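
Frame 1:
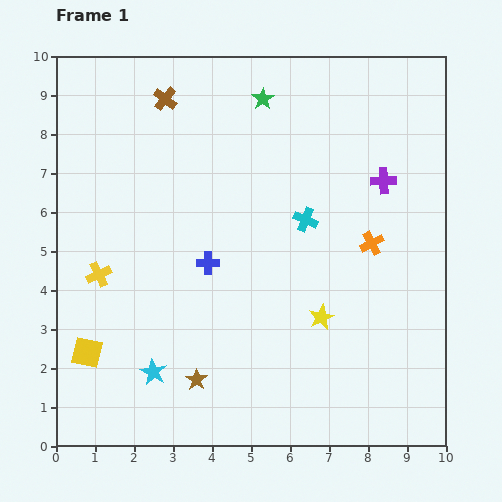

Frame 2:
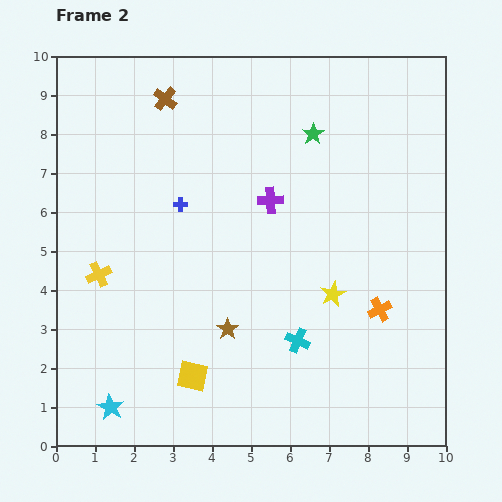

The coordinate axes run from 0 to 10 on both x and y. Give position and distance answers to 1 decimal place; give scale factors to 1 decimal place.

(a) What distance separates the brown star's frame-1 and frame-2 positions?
1.5

The brown star moved from (3.6, 1.7) to (4.4, 3.0), a distance of √(0.8² + 1.3²) ≈ 1.5.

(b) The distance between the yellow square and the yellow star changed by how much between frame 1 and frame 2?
-1.9

Distance in frame 1: 6.1. Distance in frame 2: 4.2.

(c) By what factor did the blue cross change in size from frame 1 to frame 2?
0.6×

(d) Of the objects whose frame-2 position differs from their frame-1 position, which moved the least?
the yellow star

(moved 0.7)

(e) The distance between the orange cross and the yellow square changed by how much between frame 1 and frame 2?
-2.7

Distance in frame 1: 7.8. Distance in frame 2: 5.1.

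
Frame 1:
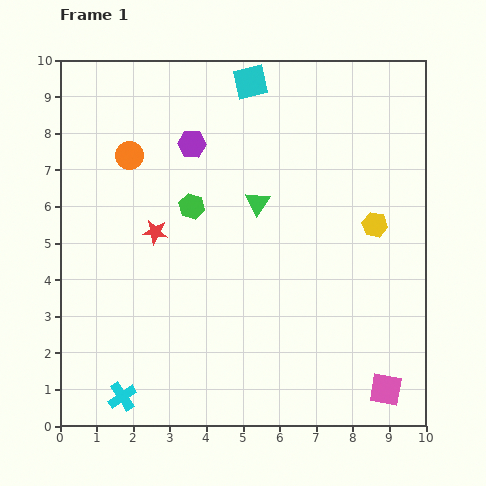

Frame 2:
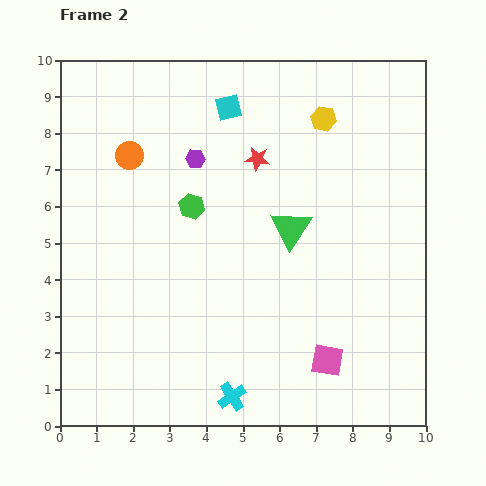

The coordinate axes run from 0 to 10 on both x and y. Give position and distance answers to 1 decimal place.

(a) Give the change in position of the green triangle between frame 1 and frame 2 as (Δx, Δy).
(0.9, -0.7)

The green triangle was at (5.4, 6.1) in frame 1 and (6.3, 5.4) in frame 2.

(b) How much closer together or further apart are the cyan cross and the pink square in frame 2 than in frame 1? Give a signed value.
-4.4

Distance in frame 1: 7.2. Distance in frame 2: 2.8.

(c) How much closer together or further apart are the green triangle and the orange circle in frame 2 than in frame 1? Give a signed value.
+1.1

Distance in frame 1: 3.7. Distance in frame 2: 4.8.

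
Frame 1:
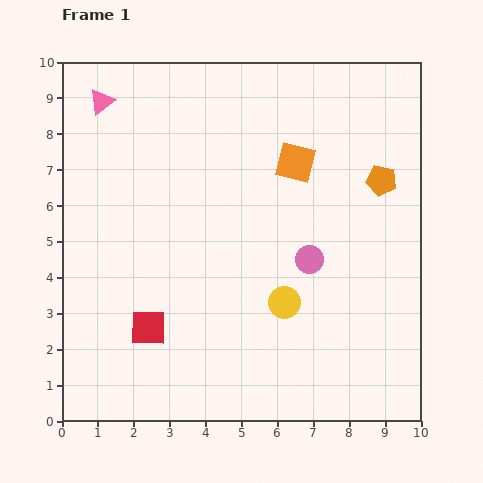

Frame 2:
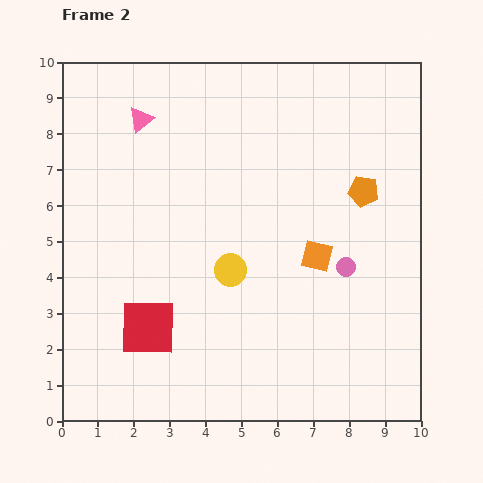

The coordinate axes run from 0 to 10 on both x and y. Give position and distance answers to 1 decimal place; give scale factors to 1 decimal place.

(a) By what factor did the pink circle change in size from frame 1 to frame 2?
0.7×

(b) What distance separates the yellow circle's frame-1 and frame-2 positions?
1.7

The yellow circle moved from (6.2, 3.3) to (4.7, 4.2), a distance of √(1.5² + 0.9²) ≈ 1.7.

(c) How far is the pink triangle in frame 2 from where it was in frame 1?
1.2

The pink triangle moved from (1.1, 8.9) to (2.2, 8.4), a distance of √(1.1² + 0.5²) ≈ 1.2.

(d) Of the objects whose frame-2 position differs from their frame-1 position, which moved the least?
the orange pentagon

(moved 0.6)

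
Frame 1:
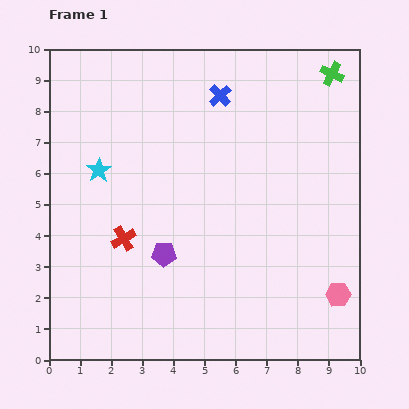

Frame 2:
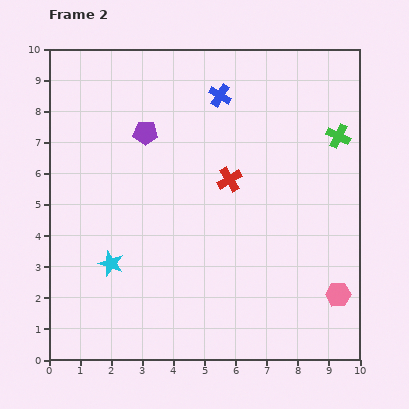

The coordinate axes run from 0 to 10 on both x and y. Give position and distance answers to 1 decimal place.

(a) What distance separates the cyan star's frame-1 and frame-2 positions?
3.0

The cyan star moved from (1.6, 6.1) to (2.0, 3.1), a distance of √(0.4² + 3.0²) ≈ 3.0.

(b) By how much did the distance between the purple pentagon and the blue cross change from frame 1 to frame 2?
-2.7

Distance in frame 1: 5.4. Distance in frame 2: 2.7.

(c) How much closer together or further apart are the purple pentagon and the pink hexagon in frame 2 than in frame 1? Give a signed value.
+2.4

Distance in frame 1: 5.7. Distance in frame 2: 8.1.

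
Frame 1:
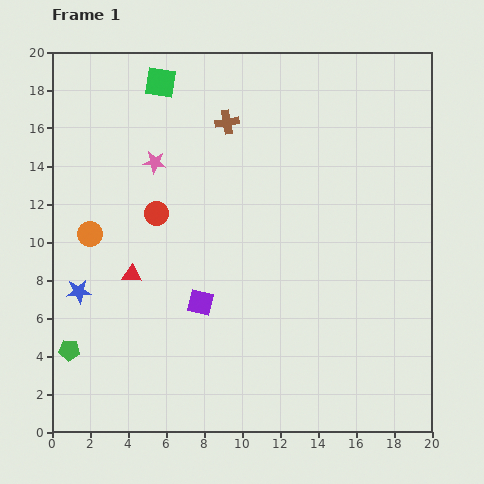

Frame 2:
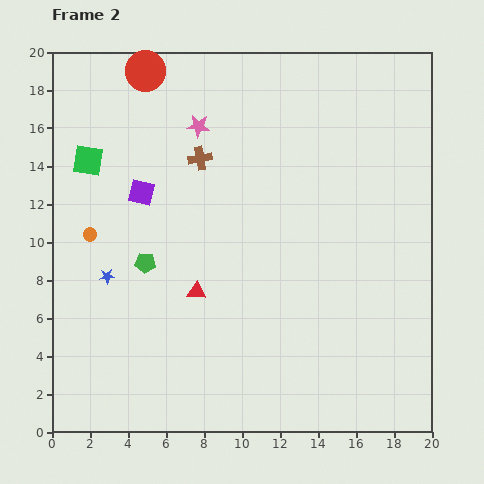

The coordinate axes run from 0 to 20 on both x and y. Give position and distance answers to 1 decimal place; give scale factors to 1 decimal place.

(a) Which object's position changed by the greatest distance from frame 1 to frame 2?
the red circle

(moved 7.5; next 6.6)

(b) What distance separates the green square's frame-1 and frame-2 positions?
5.6

The green square moved from (5.7, 18.4) to (1.9, 14.3), a distance of √(3.8² + 4.1²) ≈ 5.6.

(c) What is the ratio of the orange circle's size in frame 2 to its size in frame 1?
0.6×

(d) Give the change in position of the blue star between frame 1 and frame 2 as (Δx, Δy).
(1.5, 0.8)

The blue star was at (1.4, 7.4) in frame 1 and (2.9, 8.2) in frame 2.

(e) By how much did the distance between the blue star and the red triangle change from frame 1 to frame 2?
+1.9

Distance in frame 1: 2.9. Distance in frame 2: 4.8.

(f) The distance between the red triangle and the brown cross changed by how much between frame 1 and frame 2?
-2.4

Distance in frame 1: 9.4. Distance in frame 2: 7.0.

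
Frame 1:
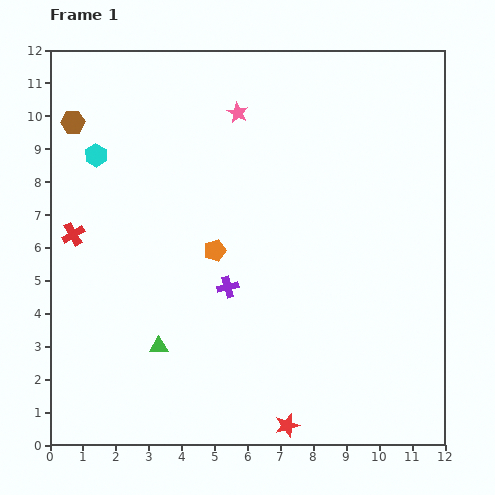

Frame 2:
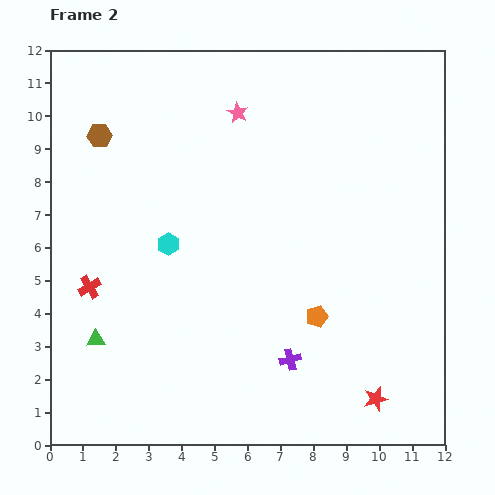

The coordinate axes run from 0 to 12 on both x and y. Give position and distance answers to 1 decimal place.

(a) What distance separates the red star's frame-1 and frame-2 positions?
2.8

The red star moved from (7.2, 0.6) to (9.9, 1.4), a distance of √(2.7² + 0.8²) ≈ 2.8.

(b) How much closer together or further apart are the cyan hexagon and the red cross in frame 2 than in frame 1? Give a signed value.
+0.2

Distance in frame 1: 2.5. Distance in frame 2: 2.7.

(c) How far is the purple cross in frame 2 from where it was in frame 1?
2.9

The purple cross moved from (5.4, 4.8) to (7.3, 2.6), a distance of √(1.9² + 2.2²) ≈ 2.9.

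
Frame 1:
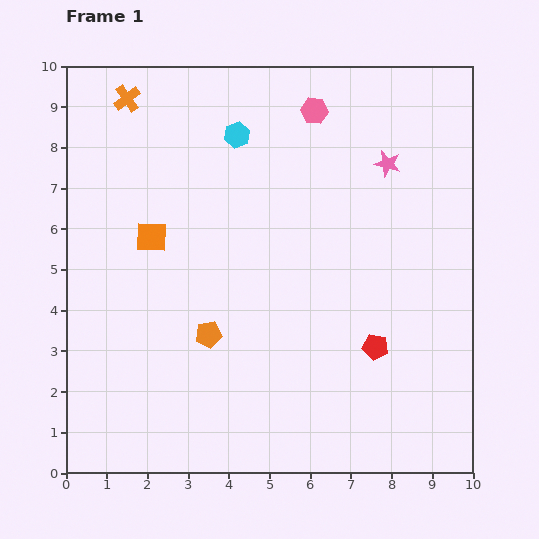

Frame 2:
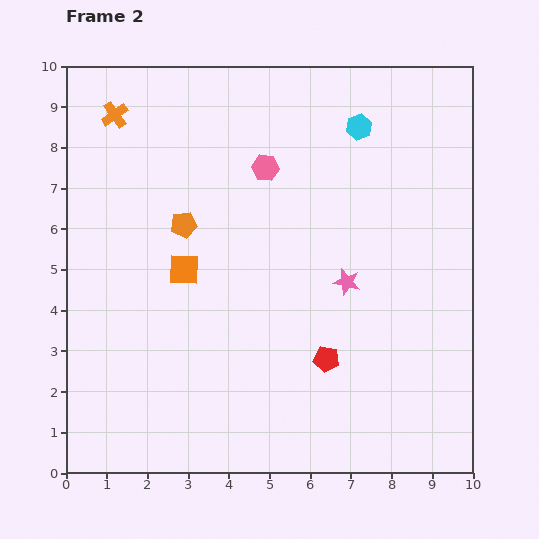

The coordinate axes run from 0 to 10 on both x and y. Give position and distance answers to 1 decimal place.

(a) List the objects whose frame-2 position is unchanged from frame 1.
none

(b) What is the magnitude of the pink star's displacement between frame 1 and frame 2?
3.1

The pink star moved from (7.9, 7.6) to (6.9, 4.7), a distance of √(1.0² + 2.9²) ≈ 3.1.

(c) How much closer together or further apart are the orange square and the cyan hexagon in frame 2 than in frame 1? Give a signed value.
+2.2

Distance in frame 1: 3.3. Distance in frame 2: 5.5.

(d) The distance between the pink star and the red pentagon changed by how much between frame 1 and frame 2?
-2.5

Distance in frame 1: 4.5. Distance in frame 2: 2.0.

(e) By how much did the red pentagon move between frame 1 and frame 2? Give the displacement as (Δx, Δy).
(-1.2, -0.3)

The red pentagon was at (7.6, 3.1) in frame 1 and (6.4, 2.8) in frame 2.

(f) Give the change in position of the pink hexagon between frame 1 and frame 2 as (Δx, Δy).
(-1.2, -1.4)

The pink hexagon was at (6.1, 8.9) in frame 1 and (4.9, 7.5) in frame 2.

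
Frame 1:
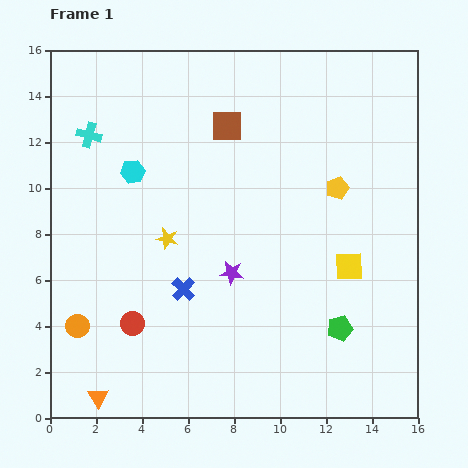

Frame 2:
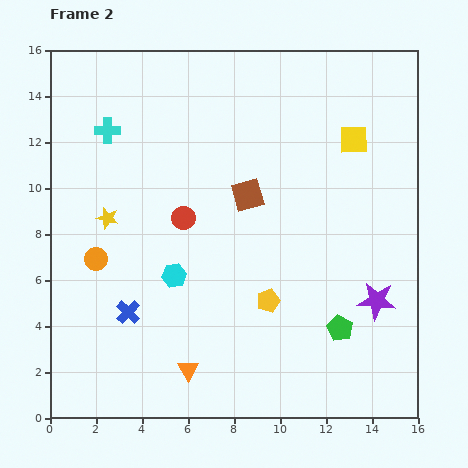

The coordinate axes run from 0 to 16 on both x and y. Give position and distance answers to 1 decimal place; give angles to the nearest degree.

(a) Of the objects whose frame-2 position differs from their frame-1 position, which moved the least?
the cyan cross

(moved 0.8)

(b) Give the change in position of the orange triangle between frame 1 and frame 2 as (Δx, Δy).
(3.9, 1.2)

The orange triangle was at (2.1, 0.9) in frame 1 and (6.0, 2.1) in frame 2.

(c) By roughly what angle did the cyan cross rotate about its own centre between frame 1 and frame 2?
15° counter-clockwise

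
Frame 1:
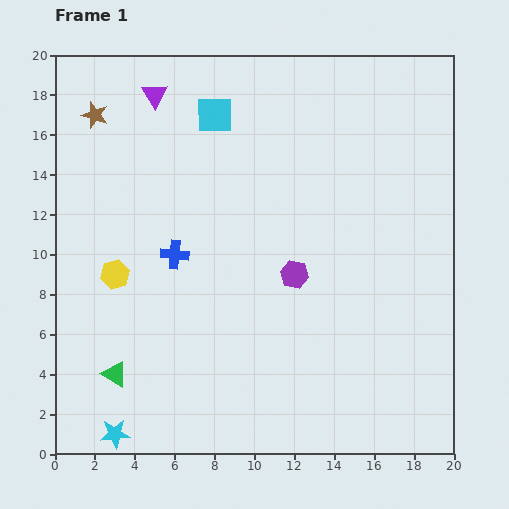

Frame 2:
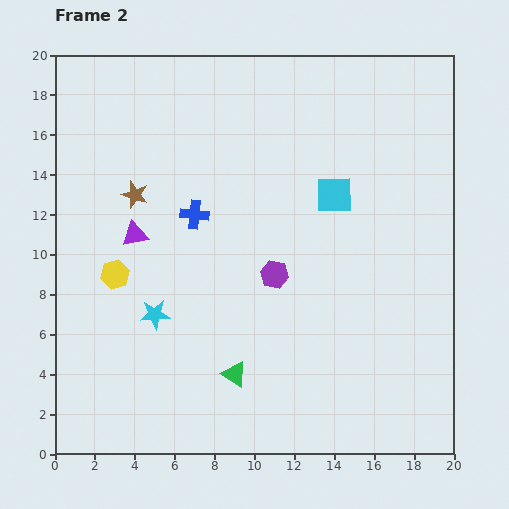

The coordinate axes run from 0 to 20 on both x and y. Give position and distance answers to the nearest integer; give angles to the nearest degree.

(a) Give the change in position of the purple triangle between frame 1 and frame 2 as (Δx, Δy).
(-1, -7)

The purple triangle was at (5, 18) in frame 1 and (4, 11) in frame 2.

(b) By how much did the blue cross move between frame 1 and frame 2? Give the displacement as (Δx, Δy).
(1, 2)

The blue cross was at (6, 10) in frame 1 and (7, 12) in frame 2.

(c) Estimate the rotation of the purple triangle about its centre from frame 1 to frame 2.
52° clockwise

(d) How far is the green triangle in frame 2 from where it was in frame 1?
6

The green triangle moved from (3, 4) to (9, 4), a distance of √(6² + 0²) ≈ 6.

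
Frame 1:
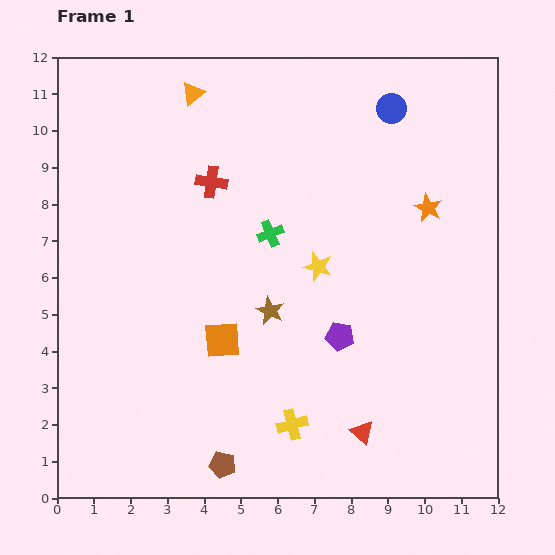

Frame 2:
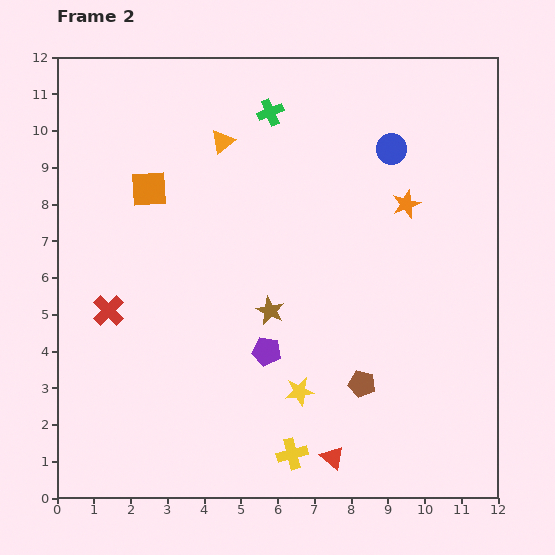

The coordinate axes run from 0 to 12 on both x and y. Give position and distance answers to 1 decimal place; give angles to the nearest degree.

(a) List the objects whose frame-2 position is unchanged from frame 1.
the brown star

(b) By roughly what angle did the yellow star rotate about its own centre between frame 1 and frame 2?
27° counter-clockwise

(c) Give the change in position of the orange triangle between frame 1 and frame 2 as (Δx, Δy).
(0.8, -1.3)

The orange triangle was at (3.7, 11.0) in frame 1 and (4.5, 9.7) in frame 2.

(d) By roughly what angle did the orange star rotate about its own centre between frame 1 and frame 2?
25° clockwise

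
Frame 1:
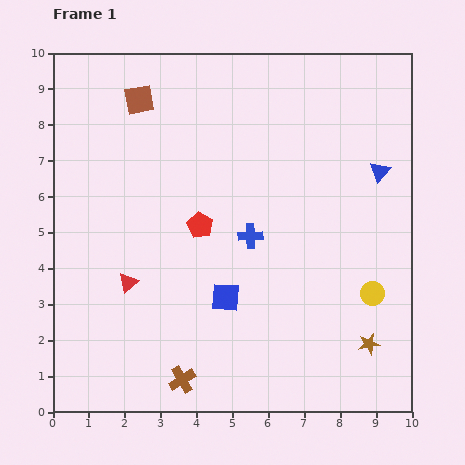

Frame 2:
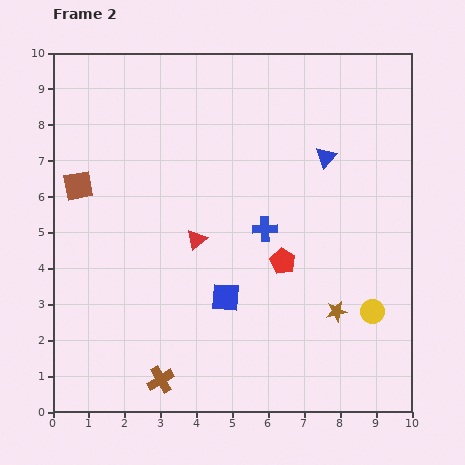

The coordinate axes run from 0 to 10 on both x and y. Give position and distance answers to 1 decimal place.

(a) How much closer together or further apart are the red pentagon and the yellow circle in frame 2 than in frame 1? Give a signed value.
-2.3

Distance in frame 1: 5.2. Distance in frame 2: 2.9.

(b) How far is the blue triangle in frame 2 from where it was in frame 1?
1.6

The blue triangle moved from (9.1, 6.7) to (7.6, 7.1), a distance of √(1.5² + 0.4²) ≈ 1.6.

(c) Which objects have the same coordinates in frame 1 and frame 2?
the blue square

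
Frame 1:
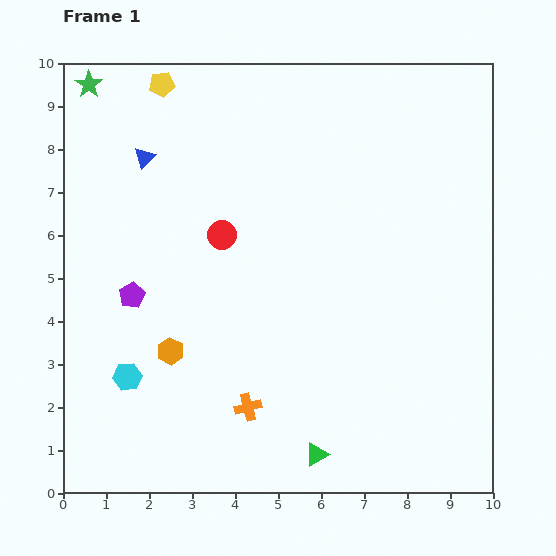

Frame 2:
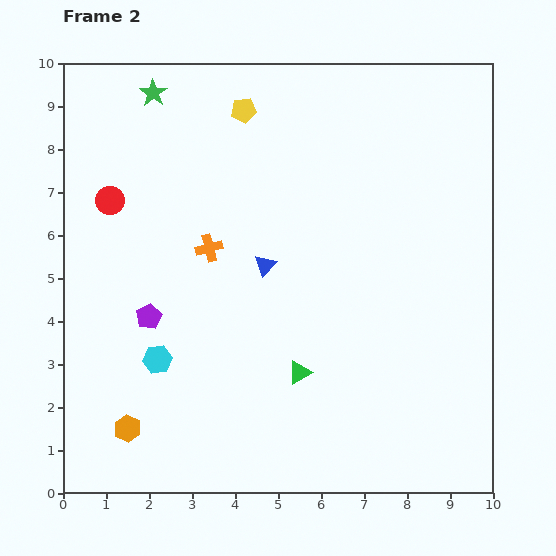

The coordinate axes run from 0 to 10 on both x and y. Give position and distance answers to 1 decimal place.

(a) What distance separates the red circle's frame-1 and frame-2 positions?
2.7

The red circle moved from (3.7, 6.0) to (1.1, 6.8), a distance of √(2.6² + 0.8²) ≈ 2.7.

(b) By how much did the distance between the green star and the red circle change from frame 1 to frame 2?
-2.0

Distance in frame 1: 4.7. Distance in frame 2: 2.7.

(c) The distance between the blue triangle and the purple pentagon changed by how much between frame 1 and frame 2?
-0.2

Distance in frame 1: 3.2. Distance in frame 2: 3.0.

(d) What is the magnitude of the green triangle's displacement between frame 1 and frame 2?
1.9

The green triangle moved from (5.9, 0.9) to (5.5, 2.8), a distance of √(0.4² + 1.9²) ≈ 1.9.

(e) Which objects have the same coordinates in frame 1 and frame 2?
none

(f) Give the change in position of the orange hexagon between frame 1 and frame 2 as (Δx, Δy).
(-1.0, -1.8)

The orange hexagon was at (2.5, 3.3) in frame 1 and (1.5, 1.5) in frame 2.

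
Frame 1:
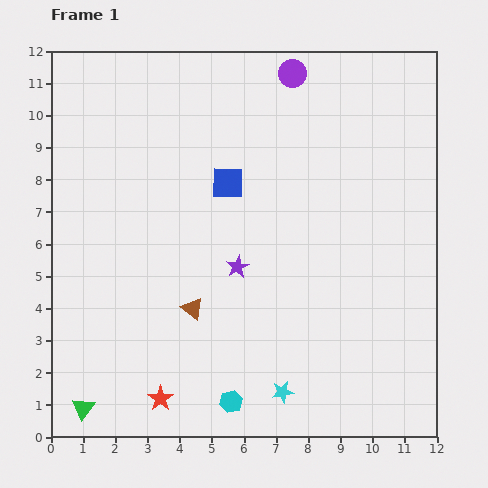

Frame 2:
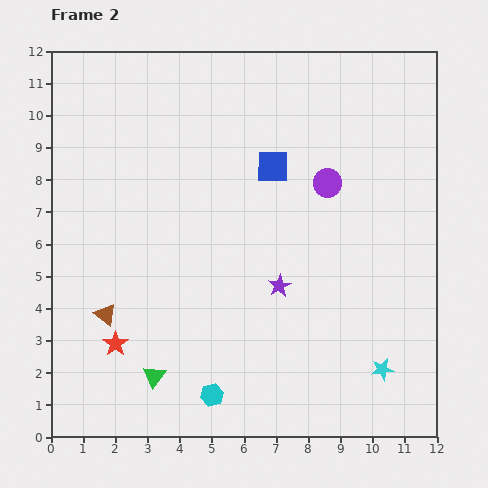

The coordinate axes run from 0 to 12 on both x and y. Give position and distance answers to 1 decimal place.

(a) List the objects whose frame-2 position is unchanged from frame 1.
none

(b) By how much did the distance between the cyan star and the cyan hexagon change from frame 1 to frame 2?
+3.8

Distance in frame 1: 1.6. Distance in frame 2: 5.4.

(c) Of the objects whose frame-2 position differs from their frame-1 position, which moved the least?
the cyan hexagon

(moved 0.6)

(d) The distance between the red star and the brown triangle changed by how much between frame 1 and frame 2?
-2.1

Distance in frame 1: 3.0. Distance in frame 2: 0.9.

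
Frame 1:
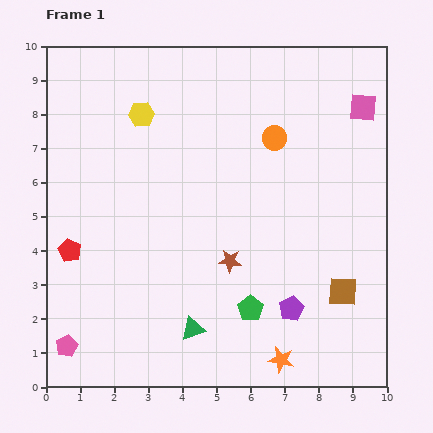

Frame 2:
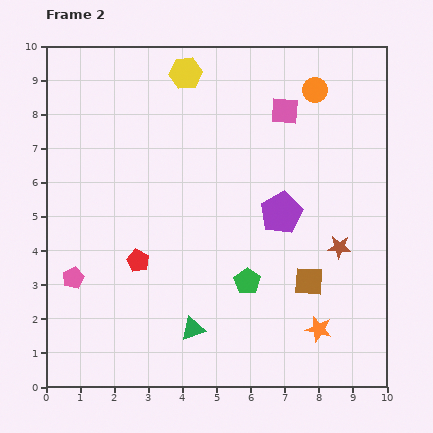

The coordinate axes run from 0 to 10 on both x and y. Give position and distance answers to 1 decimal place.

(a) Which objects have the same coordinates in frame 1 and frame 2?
the green triangle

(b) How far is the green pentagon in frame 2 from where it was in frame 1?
0.8

The green pentagon moved from (6.0, 2.3) to (5.9, 3.1), a distance of √(0.1² + 0.8²) ≈ 0.8.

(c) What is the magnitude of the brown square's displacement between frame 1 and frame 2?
1.0

The brown square moved from (8.7, 2.8) to (7.7, 3.1), a distance of √(1.0² + 0.3²) ≈ 1.0.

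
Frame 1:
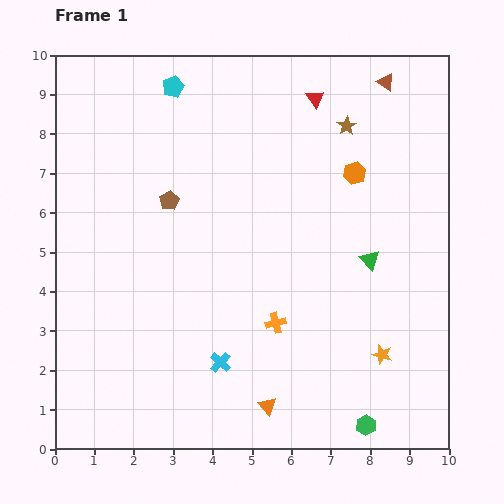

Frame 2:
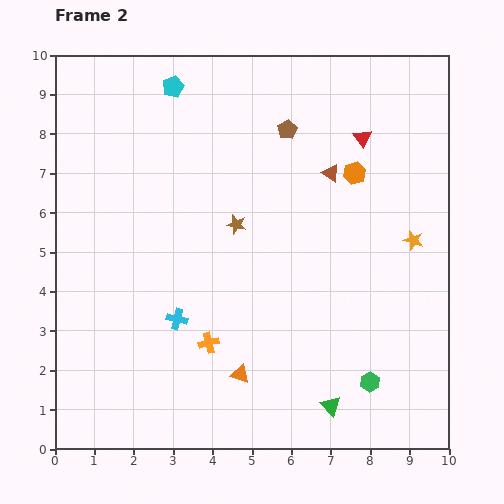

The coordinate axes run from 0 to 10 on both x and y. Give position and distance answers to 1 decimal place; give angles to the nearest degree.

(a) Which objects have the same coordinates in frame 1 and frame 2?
the orange hexagon, the cyan pentagon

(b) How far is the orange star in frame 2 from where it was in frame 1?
3.0

The orange star moved from (8.3, 2.4) to (9.1, 5.3), a distance of √(0.8² + 2.9²) ≈ 3.0.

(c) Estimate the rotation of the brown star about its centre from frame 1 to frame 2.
26° counter-clockwise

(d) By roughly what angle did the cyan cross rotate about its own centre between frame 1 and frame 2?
28° counter-clockwise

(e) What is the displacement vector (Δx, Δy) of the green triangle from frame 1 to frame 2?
(-1.0, -3.7)

The green triangle was at (8.0, 4.8) in frame 1 and (7.0, 1.1) in frame 2.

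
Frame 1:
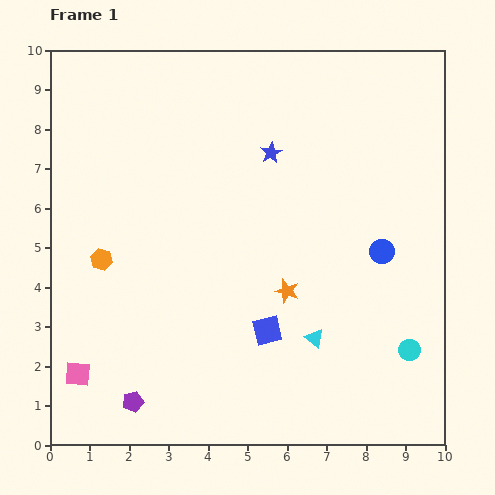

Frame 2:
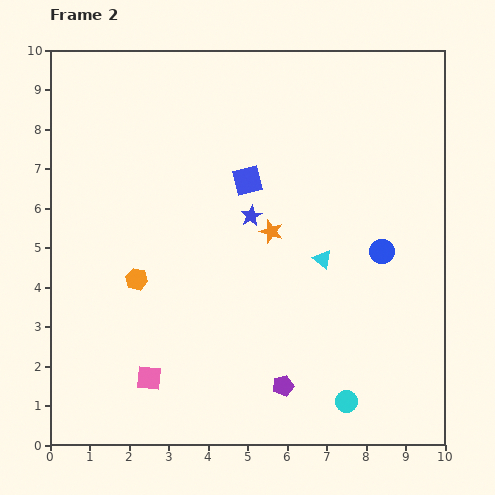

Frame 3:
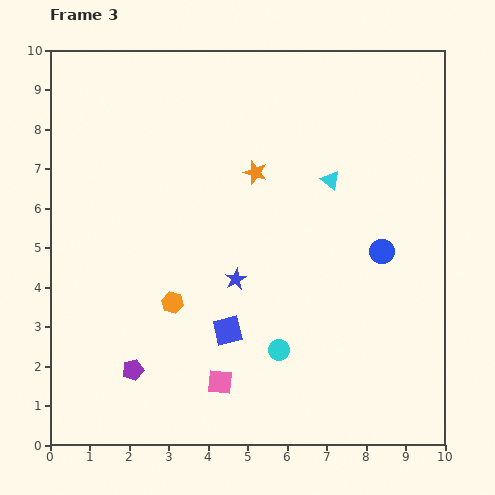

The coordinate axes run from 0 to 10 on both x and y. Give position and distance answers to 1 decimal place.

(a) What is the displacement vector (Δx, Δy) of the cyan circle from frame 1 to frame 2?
(-1.6, -1.3)

The cyan circle was at (9.1, 2.4) in frame 1 and (7.5, 1.1) in frame 2.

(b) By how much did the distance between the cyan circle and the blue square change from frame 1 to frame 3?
-2.2

Distance in frame 1: 3.6. Distance in frame 3: 1.4.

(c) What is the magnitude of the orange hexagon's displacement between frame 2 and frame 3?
1.1

The orange hexagon moved from (2.2, 4.2) to (3.1, 3.6), a distance of √(0.9² + 0.6²) ≈ 1.1.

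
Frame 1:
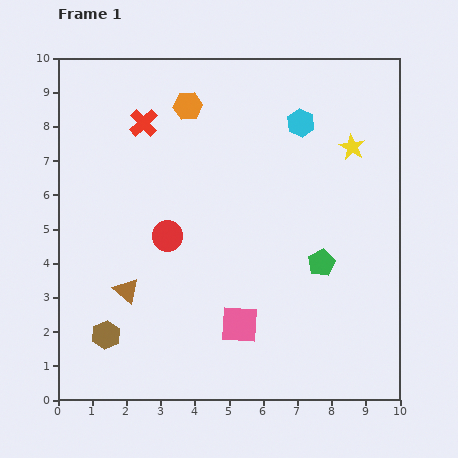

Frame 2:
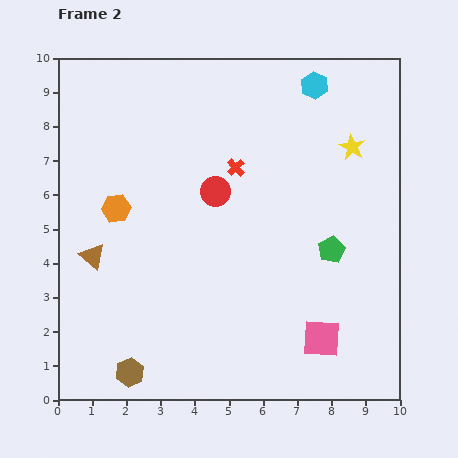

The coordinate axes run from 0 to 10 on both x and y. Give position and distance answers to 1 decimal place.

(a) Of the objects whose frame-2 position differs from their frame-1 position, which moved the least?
the green pentagon

(moved 0.5)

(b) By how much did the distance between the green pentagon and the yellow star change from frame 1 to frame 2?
-0.4

Distance in frame 1: 3.5. Distance in frame 2: 3.1.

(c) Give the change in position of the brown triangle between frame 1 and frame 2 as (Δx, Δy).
(-1.0, 1.0)

The brown triangle was at (2.0, 3.2) in frame 1 and (1.0, 4.2) in frame 2.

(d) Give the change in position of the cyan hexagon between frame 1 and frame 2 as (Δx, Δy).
(0.4, 1.1)

The cyan hexagon was at (7.1, 8.1) in frame 1 and (7.5, 9.2) in frame 2.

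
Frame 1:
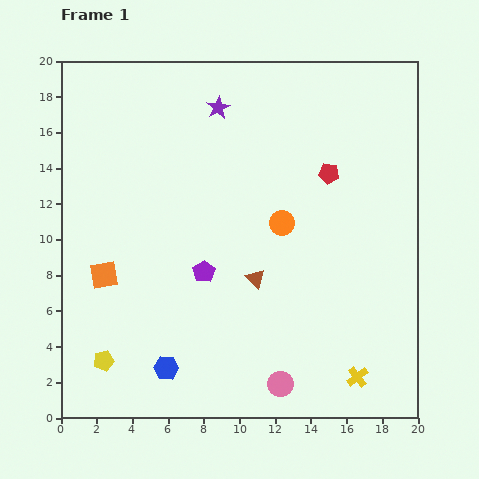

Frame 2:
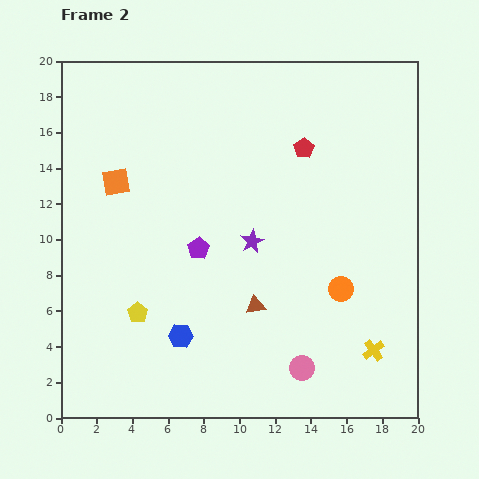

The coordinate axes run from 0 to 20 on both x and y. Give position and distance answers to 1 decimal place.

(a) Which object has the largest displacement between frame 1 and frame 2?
the purple star

(moved 7.7; next 5.2)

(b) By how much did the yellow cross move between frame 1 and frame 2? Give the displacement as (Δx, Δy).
(0.9, 1.5)

The yellow cross was at (16.6, 2.3) in frame 1 and (17.5, 3.8) in frame 2.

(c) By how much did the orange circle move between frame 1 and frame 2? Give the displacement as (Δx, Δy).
(3.3, -3.7)

The orange circle was at (12.4, 10.9) in frame 1 and (15.7, 7.2) in frame 2.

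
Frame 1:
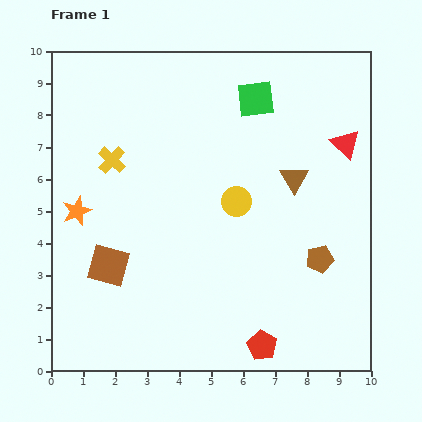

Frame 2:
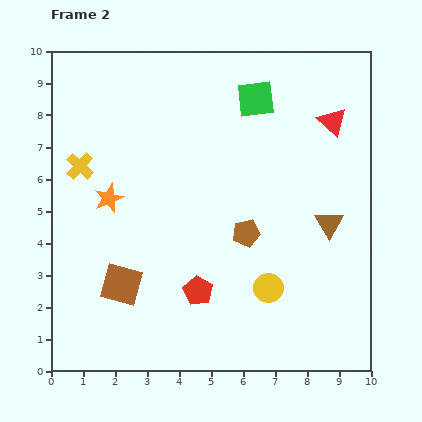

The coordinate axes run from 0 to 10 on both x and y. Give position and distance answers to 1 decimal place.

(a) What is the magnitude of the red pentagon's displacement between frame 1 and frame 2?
2.6

The red pentagon moved from (6.6, 0.8) to (4.6, 2.5), a distance of √(2.0² + 1.7²) ≈ 2.6.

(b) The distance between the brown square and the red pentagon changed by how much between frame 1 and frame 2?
-3.0

Distance in frame 1: 5.4. Distance in frame 2: 2.4.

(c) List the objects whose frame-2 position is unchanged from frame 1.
the green square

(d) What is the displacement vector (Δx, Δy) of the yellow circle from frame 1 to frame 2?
(1.0, -2.7)

The yellow circle was at (5.8, 5.3) in frame 1 and (6.8, 2.6) in frame 2.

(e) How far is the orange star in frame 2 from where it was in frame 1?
1.1

The orange star moved from (0.8, 5.0) to (1.8, 5.4), a distance of √(1.0² + 0.4²) ≈ 1.1.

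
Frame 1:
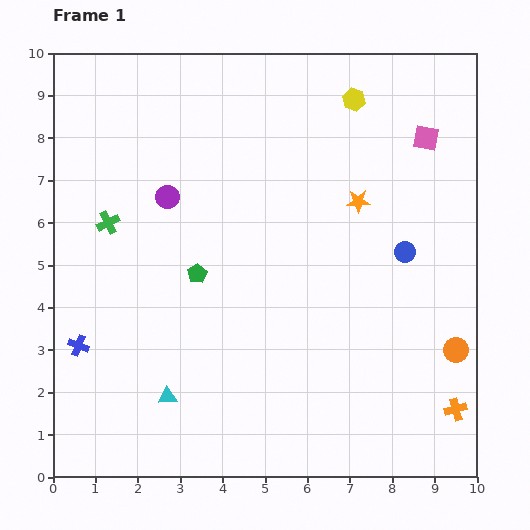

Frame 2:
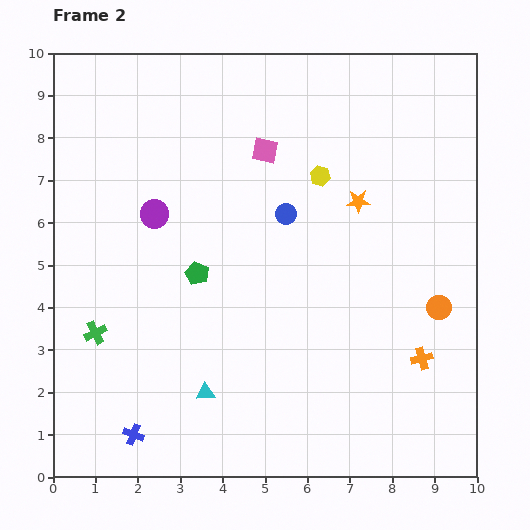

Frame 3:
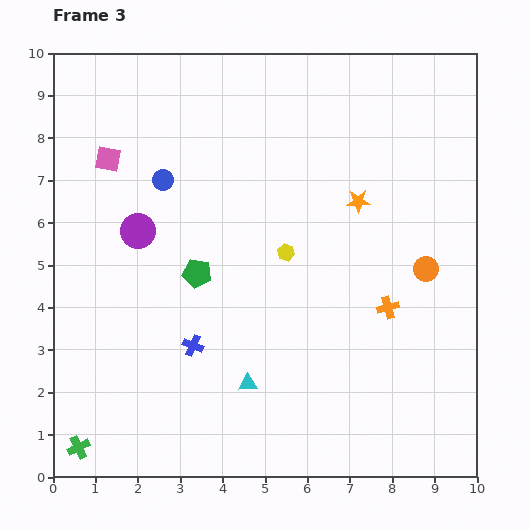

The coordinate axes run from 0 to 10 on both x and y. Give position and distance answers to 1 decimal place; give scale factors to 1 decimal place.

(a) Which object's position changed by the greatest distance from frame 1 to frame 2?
the pink square

(moved 3.8; next 2.9)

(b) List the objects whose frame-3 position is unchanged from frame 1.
the orange star, the green pentagon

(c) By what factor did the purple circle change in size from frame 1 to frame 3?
1.5×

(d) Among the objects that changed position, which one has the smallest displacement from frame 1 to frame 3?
the purple circle

(moved 1.1)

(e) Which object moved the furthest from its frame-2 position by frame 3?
the pink square

(moved 3.7; next 3.0)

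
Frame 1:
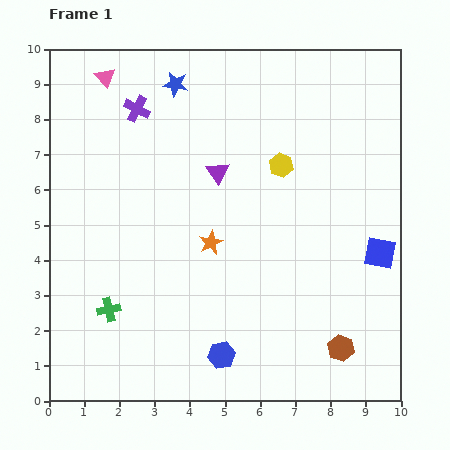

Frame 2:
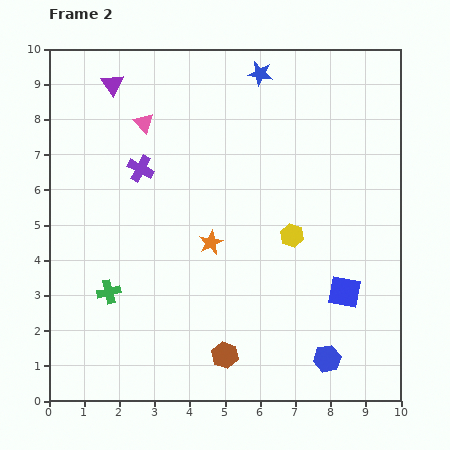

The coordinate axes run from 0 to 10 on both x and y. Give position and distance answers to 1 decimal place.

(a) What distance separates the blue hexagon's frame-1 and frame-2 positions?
3.0

The blue hexagon moved from (4.9, 1.3) to (7.9, 1.2), a distance of √(3.0² + 0.1²) ≈ 3.0.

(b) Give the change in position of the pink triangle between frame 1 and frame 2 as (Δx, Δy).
(1.1, -1.3)

The pink triangle was at (1.6, 9.2) in frame 1 and (2.7, 7.9) in frame 2.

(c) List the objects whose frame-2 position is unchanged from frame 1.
the orange star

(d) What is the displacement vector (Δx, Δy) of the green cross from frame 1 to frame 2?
(0.0, 0.5)

The green cross was at (1.7, 2.6) in frame 1 and (1.7, 3.1) in frame 2.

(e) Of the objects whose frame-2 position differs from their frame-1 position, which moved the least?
the green cross

(moved 0.5)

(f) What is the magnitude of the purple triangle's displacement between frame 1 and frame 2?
3.9

The purple triangle moved from (4.8, 6.5) to (1.8, 9.0), a distance of √(3.0² + 2.5²) ≈ 3.9.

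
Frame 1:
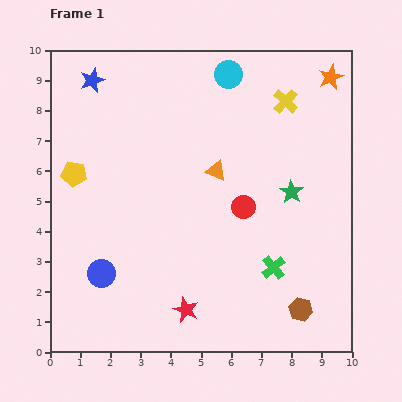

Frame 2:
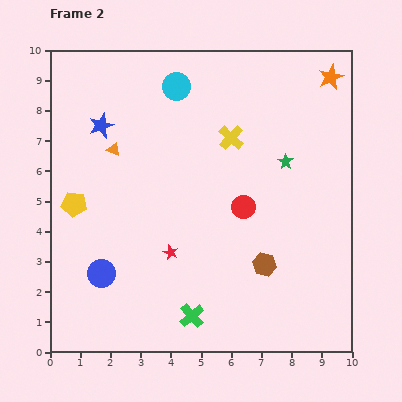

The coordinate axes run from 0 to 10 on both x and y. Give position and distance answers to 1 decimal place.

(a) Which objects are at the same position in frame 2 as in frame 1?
the blue circle, the orange star, the red circle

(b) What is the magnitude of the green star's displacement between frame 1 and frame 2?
1.0

The green star moved from (8.0, 5.3) to (7.8, 6.3), a distance of √(0.2² + 1.0²) ≈ 1.0.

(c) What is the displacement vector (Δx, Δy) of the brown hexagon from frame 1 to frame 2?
(-1.2, 1.5)

The brown hexagon was at (8.3, 1.4) in frame 1 and (7.1, 2.9) in frame 2.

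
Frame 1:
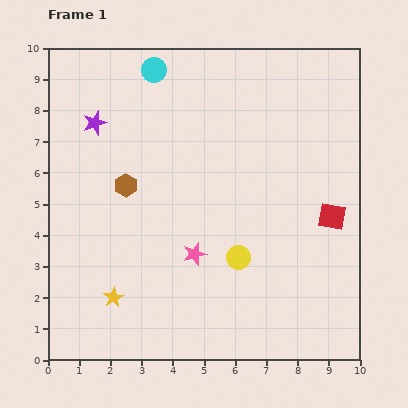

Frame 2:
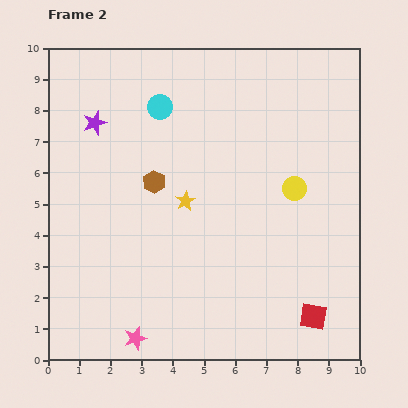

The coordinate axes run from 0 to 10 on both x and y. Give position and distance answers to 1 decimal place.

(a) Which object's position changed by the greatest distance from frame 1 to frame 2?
the yellow star

(moved 3.9; next 3.3)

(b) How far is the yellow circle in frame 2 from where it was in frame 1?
2.8

The yellow circle moved from (6.1, 3.3) to (7.9, 5.5), a distance of √(1.8² + 2.2²) ≈ 2.8.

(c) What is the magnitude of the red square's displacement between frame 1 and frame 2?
3.3

The red square moved from (9.1, 4.6) to (8.5, 1.4), a distance of √(0.6² + 3.2²) ≈ 3.3.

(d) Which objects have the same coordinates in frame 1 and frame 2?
the purple star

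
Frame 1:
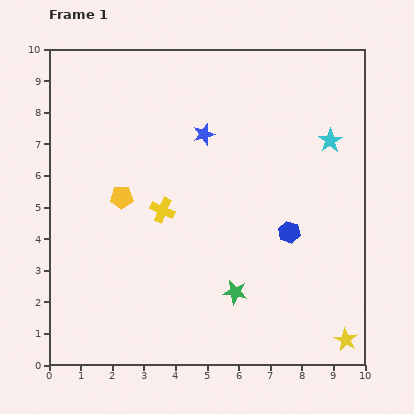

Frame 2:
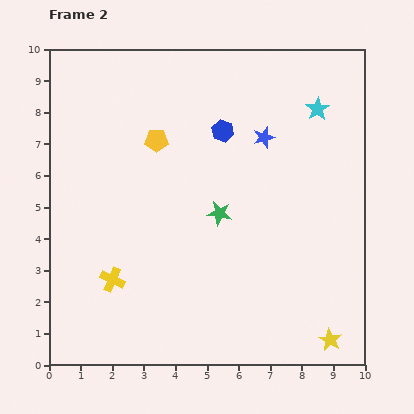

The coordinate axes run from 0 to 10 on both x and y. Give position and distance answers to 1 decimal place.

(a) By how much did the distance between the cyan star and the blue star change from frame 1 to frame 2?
-2.1

Distance in frame 1: 4.0. Distance in frame 2: 1.9.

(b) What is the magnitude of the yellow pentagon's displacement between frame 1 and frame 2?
2.1

The yellow pentagon moved from (2.3, 5.3) to (3.4, 7.1), a distance of √(1.1² + 1.8²) ≈ 2.1.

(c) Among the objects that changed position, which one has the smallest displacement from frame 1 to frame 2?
the yellow star

(moved 0.5)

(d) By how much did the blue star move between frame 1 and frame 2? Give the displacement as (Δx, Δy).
(1.9, -0.1)

The blue star was at (4.9, 7.3) in frame 1 and (6.8, 7.2) in frame 2.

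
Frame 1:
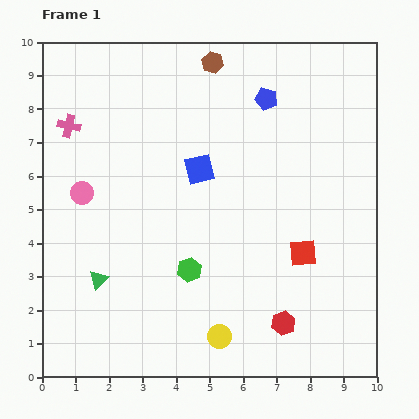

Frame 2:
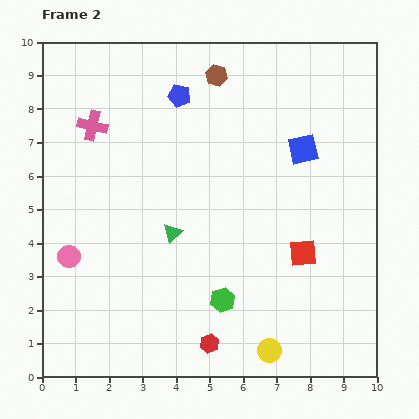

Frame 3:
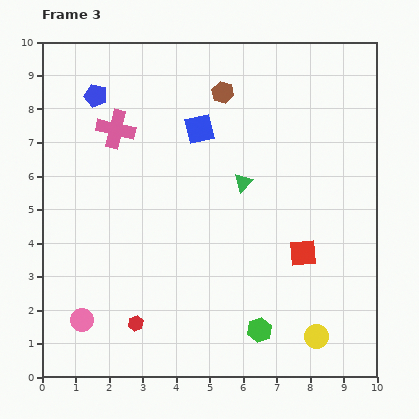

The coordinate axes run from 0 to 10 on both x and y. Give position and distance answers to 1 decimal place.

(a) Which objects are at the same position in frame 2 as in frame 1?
the red square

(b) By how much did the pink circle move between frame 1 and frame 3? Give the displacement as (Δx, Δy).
(0.0, -3.8)

The pink circle was at (1.2, 5.5) in frame 1 and (1.2, 1.7) in frame 3.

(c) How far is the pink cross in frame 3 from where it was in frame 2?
0.7

The pink cross moved from (1.5, 7.5) to (2.2, 7.4), a distance of √(0.7² + 0.1²) ≈ 0.7.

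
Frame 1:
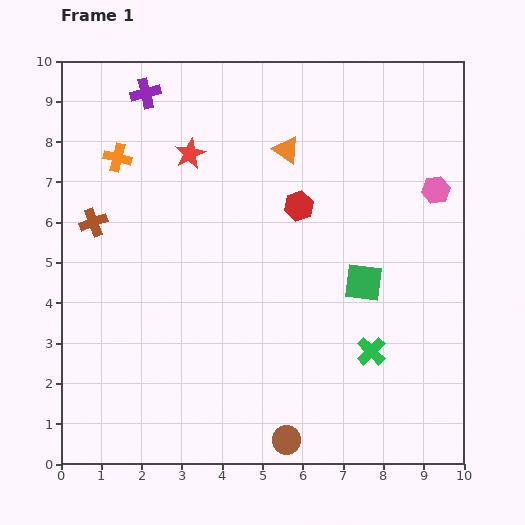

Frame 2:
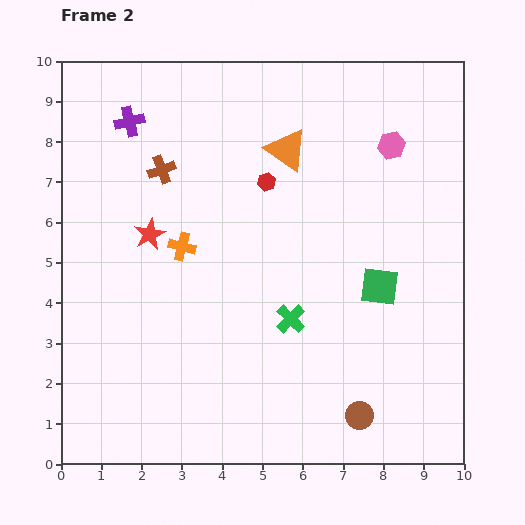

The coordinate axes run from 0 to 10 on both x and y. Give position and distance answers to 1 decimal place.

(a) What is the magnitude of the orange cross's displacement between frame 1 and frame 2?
2.7

The orange cross moved from (1.4, 7.6) to (3.0, 5.4), a distance of √(1.6² + 2.2²) ≈ 2.7.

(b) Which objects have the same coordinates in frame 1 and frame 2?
the orange triangle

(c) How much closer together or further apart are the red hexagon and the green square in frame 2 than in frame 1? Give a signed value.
+1.3

Distance in frame 1: 2.5. Distance in frame 2: 3.8.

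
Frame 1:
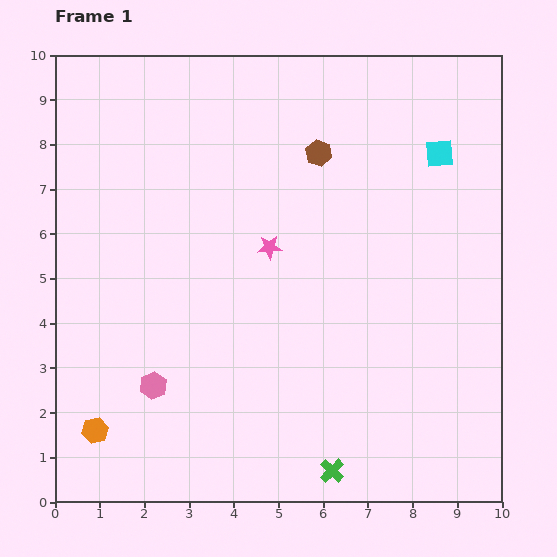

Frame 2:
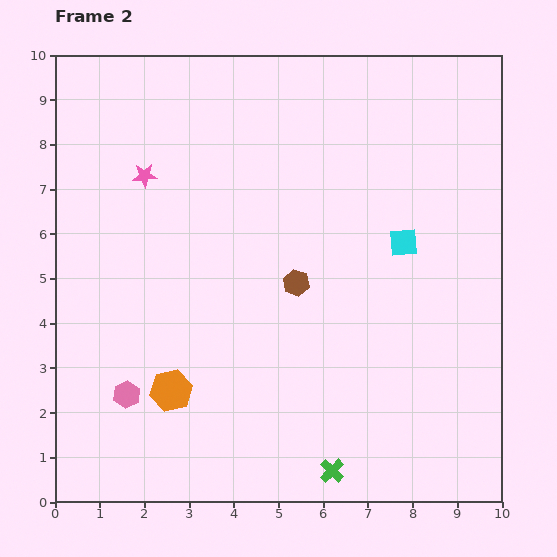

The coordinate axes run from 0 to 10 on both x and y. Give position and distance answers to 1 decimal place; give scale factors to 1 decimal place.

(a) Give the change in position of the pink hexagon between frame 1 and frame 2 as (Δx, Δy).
(-0.6, -0.2)

The pink hexagon was at (2.2, 2.6) in frame 1 and (1.6, 2.4) in frame 2.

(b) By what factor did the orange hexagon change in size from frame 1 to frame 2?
1.6×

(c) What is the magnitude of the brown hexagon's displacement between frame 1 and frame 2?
2.9

The brown hexagon moved from (5.9, 7.8) to (5.4, 4.9), a distance of √(0.5² + 2.9²) ≈ 2.9.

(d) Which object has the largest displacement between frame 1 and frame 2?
the pink star

(moved 3.2; next 2.9)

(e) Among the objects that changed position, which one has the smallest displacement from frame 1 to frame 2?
the pink hexagon

(moved 0.6)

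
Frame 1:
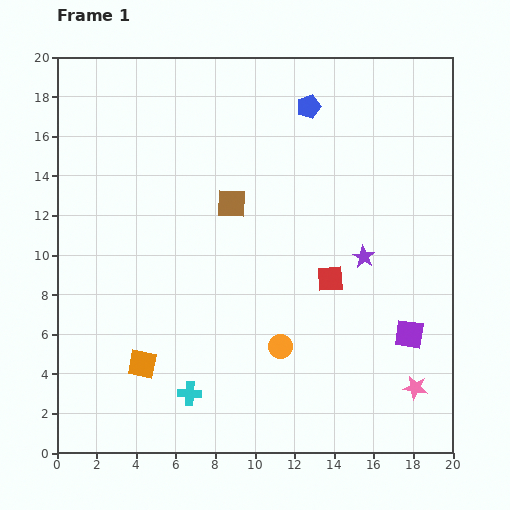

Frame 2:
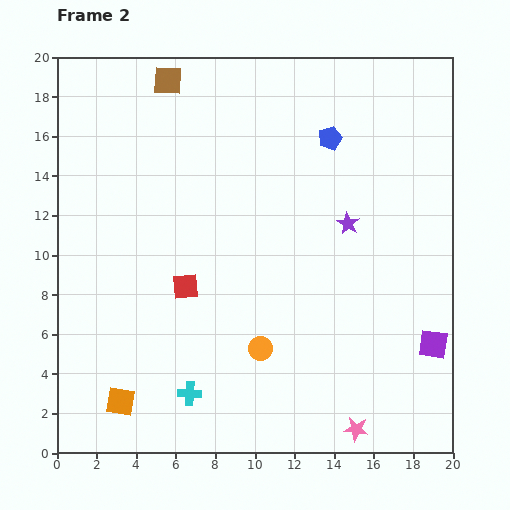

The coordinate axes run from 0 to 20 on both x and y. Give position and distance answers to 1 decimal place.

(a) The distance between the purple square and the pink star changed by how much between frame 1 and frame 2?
+3.1

Distance in frame 1: 2.7. Distance in frame 2: 5.8.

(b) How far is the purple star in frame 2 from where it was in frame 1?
1.9

The purple star moved from (15.5, 9.9) to (14.7, 11.6), a distance of √(0.8² + 1.7²) ≈ 1.9.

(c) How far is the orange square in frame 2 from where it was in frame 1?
2.2

The orange square moved from (4.3, 4.5) to (3.2, 2.6), a distance of √(1.1² + 1.9²) ≈ 2.2.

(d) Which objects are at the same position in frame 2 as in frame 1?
the cyan cross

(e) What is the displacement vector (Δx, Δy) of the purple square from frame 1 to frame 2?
(1.2, -0.5)

The purple square was at (17.8, 6.0) in frame 1 and (19.0, 5.5) in frame 2.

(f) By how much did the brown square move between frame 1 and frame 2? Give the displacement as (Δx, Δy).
(-3.2, 6.2)

The brown square was at (8.8, 12.6) in frame 1 and (5.6, 18.8) in frame 2.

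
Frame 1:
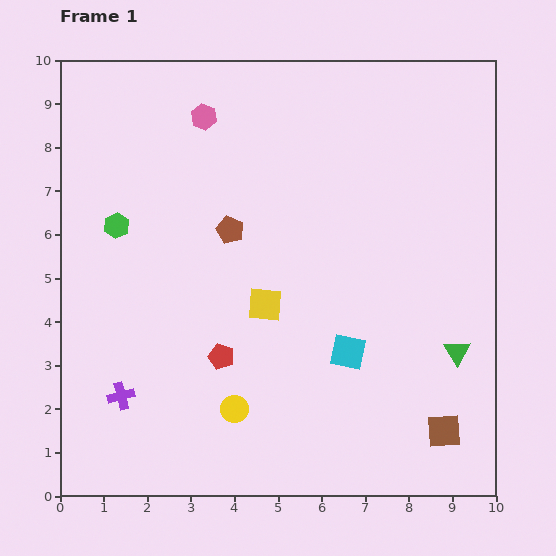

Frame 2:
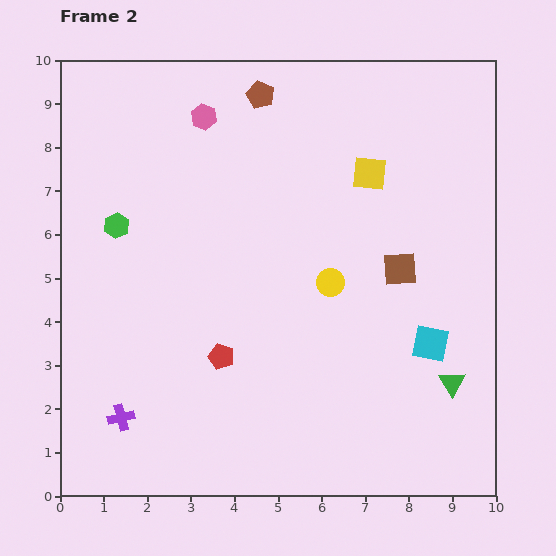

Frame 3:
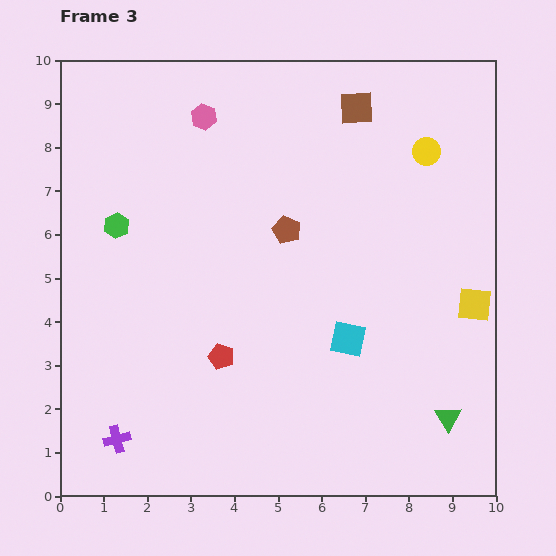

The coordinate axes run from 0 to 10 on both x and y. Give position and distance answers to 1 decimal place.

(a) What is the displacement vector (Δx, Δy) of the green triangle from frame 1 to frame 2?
(-0.1, -0.7)

The green triangle was at (9.1, 3.3) in frame 1 and (9.0, 2.6) in frame 2.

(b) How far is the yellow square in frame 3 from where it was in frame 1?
4.8

The yellow square moved from (4.7, 4.4) to (9.5, 4.4), a distance of √(4.8² + 0.0²) ≈ 4.8.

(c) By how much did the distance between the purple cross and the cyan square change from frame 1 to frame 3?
+0.5

Distance in frame 1: 5.3. Distance in frame 3: 5.8.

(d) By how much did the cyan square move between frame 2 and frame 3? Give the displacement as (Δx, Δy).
(-1.9, 0.1)

The cyan square was at (8.5, 3.5) in frame 2 and (6.6, 3.6) in frame 3.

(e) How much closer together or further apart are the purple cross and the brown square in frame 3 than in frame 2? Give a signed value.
+2.2

Distance in frame 2: 7.2. Distance in frame 3: 9.4.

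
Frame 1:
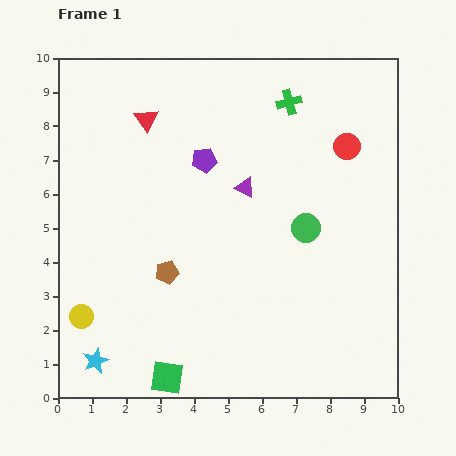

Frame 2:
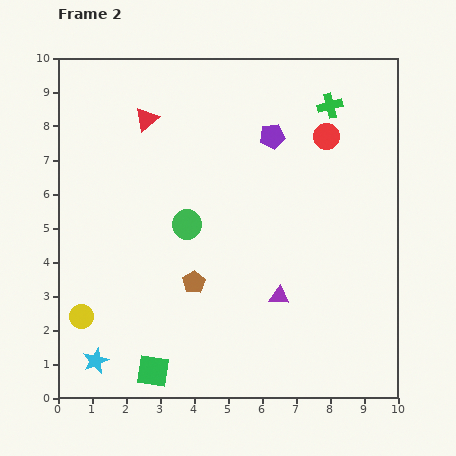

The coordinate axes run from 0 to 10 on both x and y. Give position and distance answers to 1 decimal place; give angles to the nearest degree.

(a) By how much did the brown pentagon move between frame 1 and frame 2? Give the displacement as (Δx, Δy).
(0.8, -0.3)

The brown pentagon was at (3.2, 3.7) in frame 1 and (4.0, 3.4) in frame 2.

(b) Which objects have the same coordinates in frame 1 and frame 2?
the red triangle, the yellow circle, the cyan star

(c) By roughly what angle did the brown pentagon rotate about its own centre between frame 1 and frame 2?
19° counter-clockwise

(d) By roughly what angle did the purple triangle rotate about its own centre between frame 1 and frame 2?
21° counter-clockwise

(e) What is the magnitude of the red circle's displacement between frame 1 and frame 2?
0.7

The red circle moved from (8.5, 7.4) to (7.9, 7.7), a distance of √(0.6² + 0.3²) ≈ 0.7.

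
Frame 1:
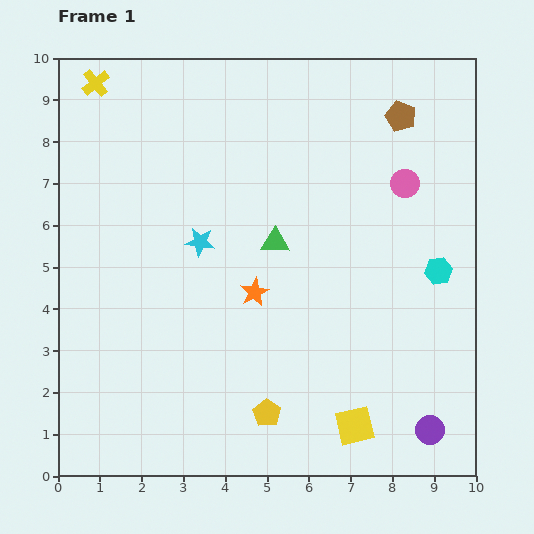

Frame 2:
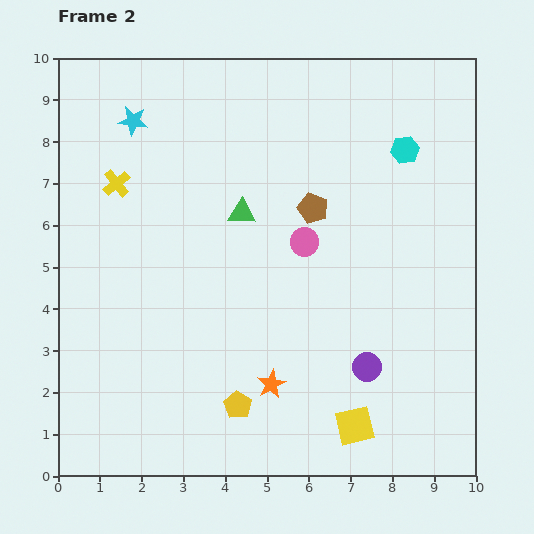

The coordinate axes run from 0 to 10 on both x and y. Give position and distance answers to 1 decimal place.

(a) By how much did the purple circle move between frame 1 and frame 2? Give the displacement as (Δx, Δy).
(-1.5, 1.5)

The purple circle was at (8.9, 1.1) in frame 1 and (7.4, 2.6) in frame 2.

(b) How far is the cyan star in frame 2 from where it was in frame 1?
3.3

The cyan star moved from (3.4, 5.6) to (1.8, 8.5), a distance of √(1.6² + 2.9²) ≈ 3.3.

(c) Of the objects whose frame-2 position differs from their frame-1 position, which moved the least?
the yellow pentagon

(moved 0.7)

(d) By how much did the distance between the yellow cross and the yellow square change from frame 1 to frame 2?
-2.2

Distance in frame 1: 10.3. Distance in frame 2: 8.1.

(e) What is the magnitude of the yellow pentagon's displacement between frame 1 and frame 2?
0.7

The yellow pentagon moved from (5.0, 1.5) to (4.3, 1.7), a distance of √(0.7² + 0.2²) ≈ 0.7.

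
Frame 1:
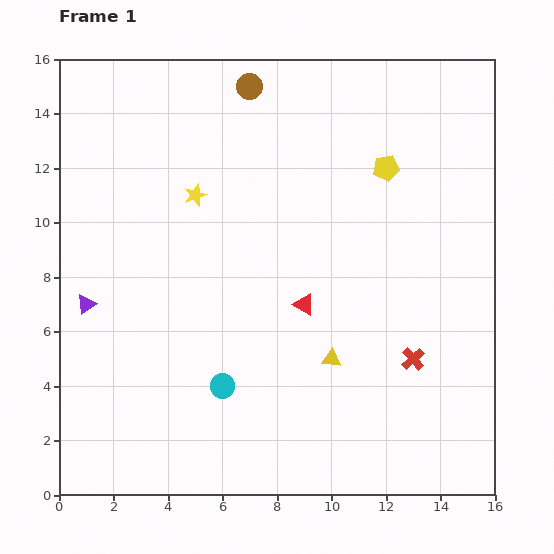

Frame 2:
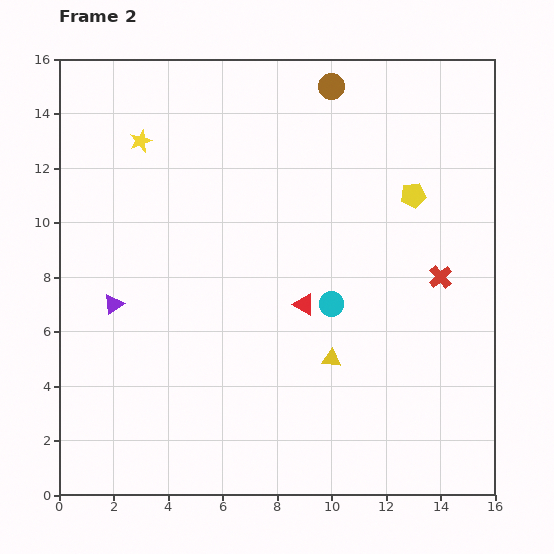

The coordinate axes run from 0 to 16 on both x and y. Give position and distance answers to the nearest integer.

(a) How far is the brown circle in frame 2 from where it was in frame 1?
3

The brown circle moved from (7, 15) to (10, 15), a distance of √(3² + 0²) ≈ 3.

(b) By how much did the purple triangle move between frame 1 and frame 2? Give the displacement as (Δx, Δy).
(1, 0)

The purple triangle was at (1, 7) in frame 1 and (2, 7) in frame 2.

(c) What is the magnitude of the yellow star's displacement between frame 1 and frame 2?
3

The yellow star moved from (5, 11) to (3, 13), a distance of √(2² + 2²) ≈ 3.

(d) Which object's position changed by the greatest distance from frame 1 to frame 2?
the cyan circle

(moved 5; next 3)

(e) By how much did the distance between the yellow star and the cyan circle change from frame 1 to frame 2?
+2

Distance in frame 1: 7. Distance in frame 2: 9.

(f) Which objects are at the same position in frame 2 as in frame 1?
the yellow triangle, the red triangle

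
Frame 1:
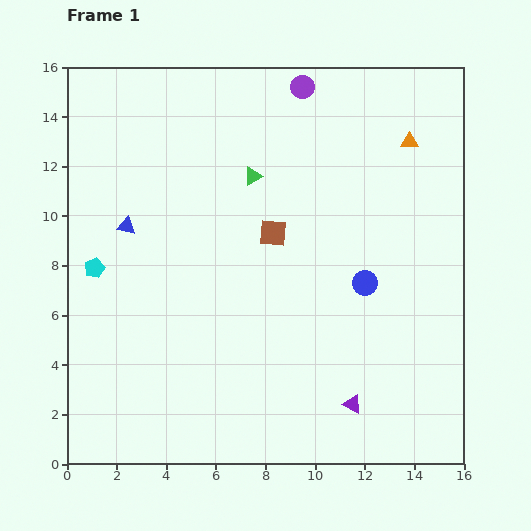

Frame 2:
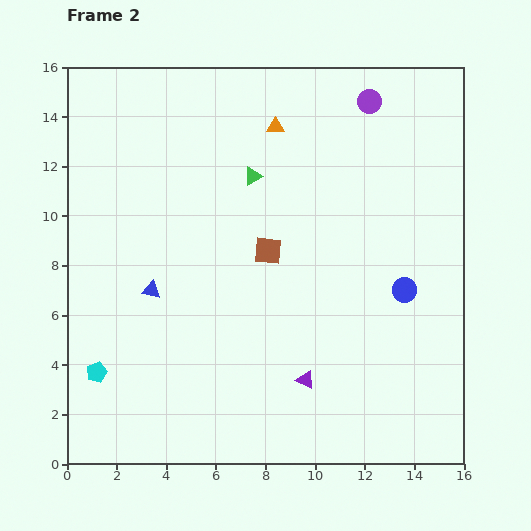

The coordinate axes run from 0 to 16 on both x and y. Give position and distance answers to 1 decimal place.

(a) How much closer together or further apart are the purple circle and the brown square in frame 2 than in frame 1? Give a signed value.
+1.3

Distance in frame 1: 6.0. Distance in frame 2: 7.3.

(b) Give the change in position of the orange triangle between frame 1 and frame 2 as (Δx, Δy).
(-5.4, 0.6)

The orange triangle was at (13.8, 13.0) in frame 1 and (8.4, 13.6) in frame 2.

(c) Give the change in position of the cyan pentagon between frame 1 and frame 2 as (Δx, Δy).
(0.1, -4.2)

The cyan pentagon was at (1.1, 7.9) in frame 1 and (1.2, 3.7) in frame 2.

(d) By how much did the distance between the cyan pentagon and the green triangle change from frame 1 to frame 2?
+2.7

Distance in frame 1: 7.4. Distance in frame 2: 10.1.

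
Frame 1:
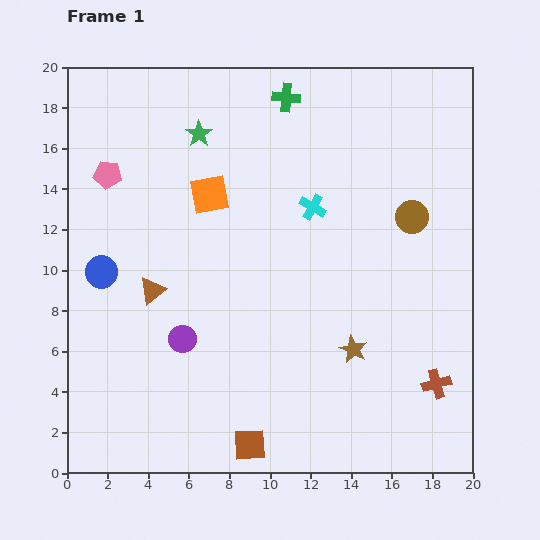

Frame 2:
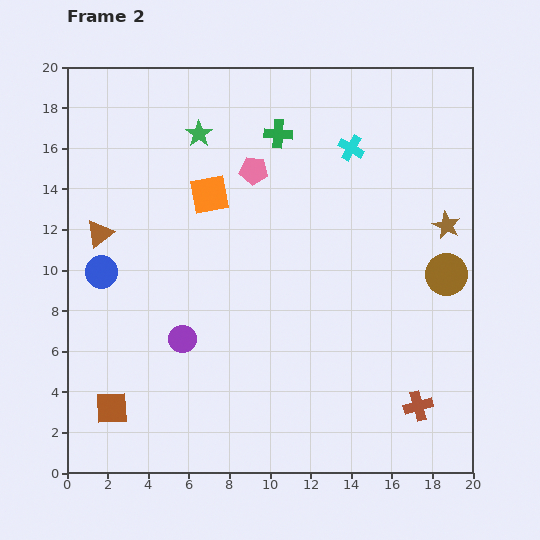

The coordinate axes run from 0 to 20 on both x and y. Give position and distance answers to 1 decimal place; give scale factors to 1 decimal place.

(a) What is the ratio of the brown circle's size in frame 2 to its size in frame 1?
1.3×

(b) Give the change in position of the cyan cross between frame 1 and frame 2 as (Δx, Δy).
(1.9, 2.9)

The cyan cross was at (12.1, 13.1) in frame 1 and (14.0, 16.0) in frame 2.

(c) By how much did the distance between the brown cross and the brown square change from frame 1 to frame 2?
+5.4

Distance in frame 1: 9.7. Distance in frame 2: 15.1.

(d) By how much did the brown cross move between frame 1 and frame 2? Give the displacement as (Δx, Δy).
(-0.9, -1.1)

The brown cross was at (18.2, 4.4) in frame 1 and (17.3, 3.3) in frame 2.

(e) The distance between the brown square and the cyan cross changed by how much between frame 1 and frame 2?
+5.3

Distance in frame 1: 12.1. Distance in frame 2: 17.4.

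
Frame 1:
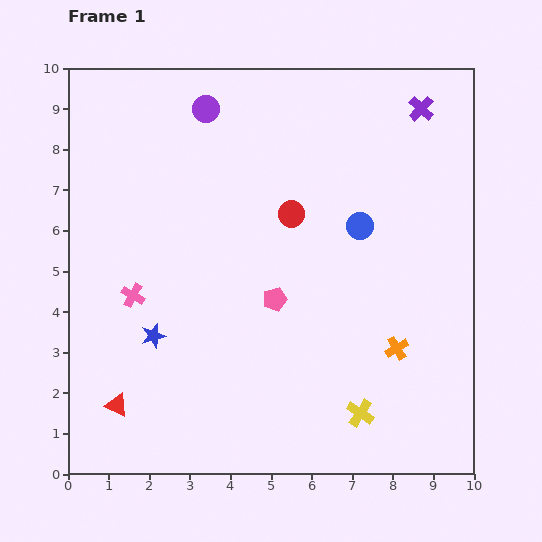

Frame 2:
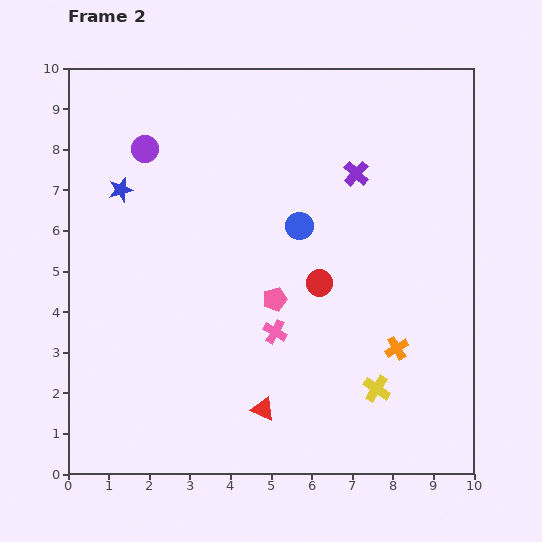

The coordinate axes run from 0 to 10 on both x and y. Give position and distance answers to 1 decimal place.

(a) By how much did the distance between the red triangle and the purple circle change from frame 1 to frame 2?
-0.6

Distance in frame 1: 7.6. Distance in frame 2: 7.0.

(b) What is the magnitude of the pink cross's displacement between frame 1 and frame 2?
3.6

The pink cross moved from (1.6, 4.4) to (5.1, 3.5), a distance of √(3.5² + 0.9²) ≈ 3.6.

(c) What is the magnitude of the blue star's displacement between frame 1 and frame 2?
3.7

The blue star moved from (2.1, 3.4) to (1.3, 7.0), a distance of √(0.8² + 3.6²) ≈ 3.7.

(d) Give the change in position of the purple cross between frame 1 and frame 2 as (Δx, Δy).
(-1.6, -1.6)

The purple cross was at (8.7, 9.0) in frame 1 and (7.1, 7.4) in frame 2.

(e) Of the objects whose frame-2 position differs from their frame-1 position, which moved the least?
the yellow cross

(moved 0.7)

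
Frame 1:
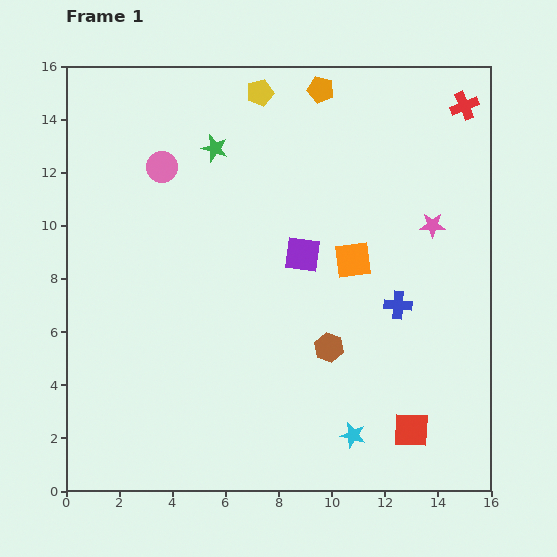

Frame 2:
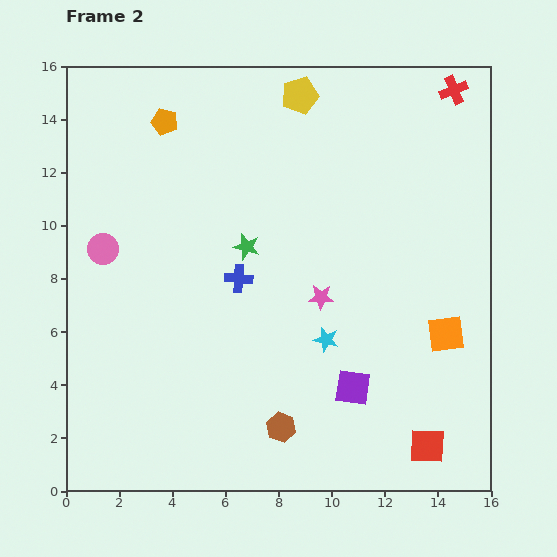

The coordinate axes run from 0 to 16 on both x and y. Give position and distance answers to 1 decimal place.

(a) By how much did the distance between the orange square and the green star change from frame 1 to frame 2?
+1.5

Distance in frame 1: 6.7. Distance in frame 2: 8.2.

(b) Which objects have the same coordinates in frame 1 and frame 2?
none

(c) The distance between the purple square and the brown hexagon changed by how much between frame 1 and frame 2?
-0.5

Distance in frame 1: 3.6. Distance in frame 2: 3.1.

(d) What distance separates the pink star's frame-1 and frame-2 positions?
5.0

The pink star moved from (13.8, 10.0) to (9.6, 7.3), a distance of √(4.2² + 2.7²) ≈ 5.0.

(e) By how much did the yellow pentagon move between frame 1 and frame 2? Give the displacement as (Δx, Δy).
(1.5, -0.1)

The yellow pentagon was at (7.3, 15.0) in frame 1 and (8.8, 14.9) in frame 2.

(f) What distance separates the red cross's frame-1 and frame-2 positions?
0.7

The red cross moved from (15.0, 14.5) to (14.6, 15.1), a distance of √(0.4² + 0.6²) ≈ 0.7.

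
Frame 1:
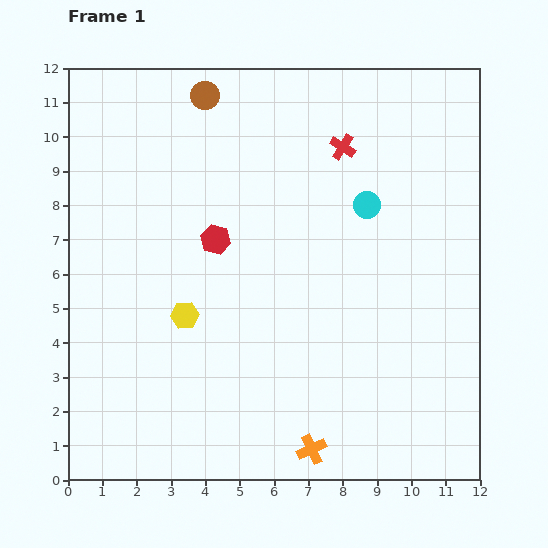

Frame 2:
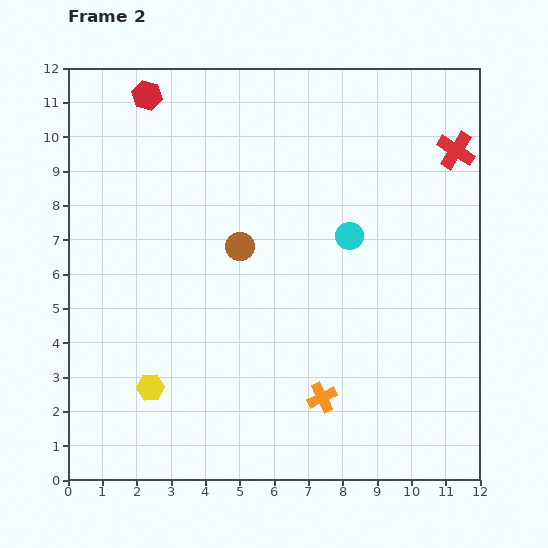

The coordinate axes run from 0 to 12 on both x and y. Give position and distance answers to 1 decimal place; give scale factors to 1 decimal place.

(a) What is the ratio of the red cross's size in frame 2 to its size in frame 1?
1.5×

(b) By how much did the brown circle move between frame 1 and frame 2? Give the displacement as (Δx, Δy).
(1.0, -4.4)

The brown circle was at (4.0, 11.2) in frame 1 and (5.0, 6.8) in frame 2.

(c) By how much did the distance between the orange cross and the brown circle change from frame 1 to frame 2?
-5.8

Distance in frame 1: 10.8. Distance in frame 2: 5.0.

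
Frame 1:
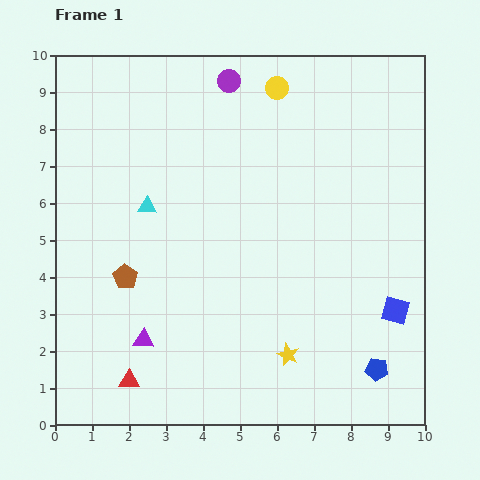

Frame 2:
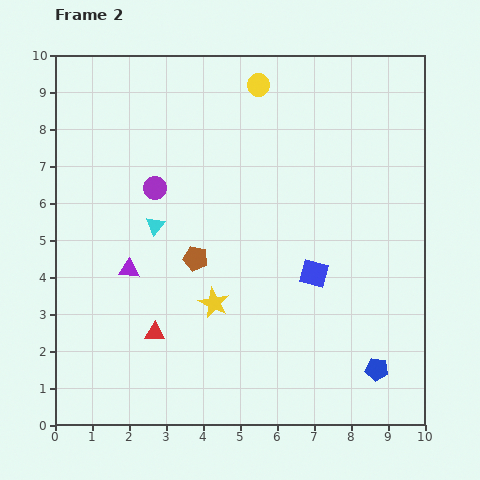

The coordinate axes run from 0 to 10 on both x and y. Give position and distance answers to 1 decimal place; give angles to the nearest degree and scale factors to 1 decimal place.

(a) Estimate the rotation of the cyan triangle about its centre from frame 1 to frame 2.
52° counter-clockwise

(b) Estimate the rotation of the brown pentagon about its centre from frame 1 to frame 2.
21° counter-clockwise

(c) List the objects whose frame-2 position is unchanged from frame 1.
the blue pentagon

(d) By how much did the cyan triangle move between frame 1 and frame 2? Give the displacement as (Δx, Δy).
(0.2, -0.5)

The cyan triangle was at (2.5, 5.9) in frame 1 and (2.7, 5.4) in frame 2.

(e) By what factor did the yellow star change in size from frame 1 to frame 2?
1.4×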